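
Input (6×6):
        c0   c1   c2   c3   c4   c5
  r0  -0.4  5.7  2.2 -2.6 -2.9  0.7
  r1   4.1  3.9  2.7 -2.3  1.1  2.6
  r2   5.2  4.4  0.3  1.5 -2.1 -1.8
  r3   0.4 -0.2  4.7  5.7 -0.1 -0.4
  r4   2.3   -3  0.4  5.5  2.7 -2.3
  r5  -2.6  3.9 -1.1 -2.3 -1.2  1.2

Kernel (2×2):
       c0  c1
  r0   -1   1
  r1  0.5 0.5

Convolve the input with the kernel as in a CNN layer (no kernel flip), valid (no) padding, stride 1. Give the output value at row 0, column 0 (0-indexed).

10.1

The receptive field on the input at this output position is [-0.4 5.7 / 4.1 3.9]. Elementwise product with the kernel and sum: -0.4·-1 + 5.7·1 + 4.1·0.5 + 3.9·0.5.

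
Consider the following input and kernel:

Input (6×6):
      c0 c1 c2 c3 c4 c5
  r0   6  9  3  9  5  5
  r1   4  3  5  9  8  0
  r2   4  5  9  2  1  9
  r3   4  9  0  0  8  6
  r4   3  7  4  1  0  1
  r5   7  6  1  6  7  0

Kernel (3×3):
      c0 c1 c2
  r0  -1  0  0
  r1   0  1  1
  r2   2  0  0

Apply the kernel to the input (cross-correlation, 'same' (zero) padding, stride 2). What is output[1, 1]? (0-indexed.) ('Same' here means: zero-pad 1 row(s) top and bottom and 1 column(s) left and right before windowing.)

The receptive field on the zero-padded input at this output position is [3 5 9 / 5 9 2 / 9 0 0]. Elementwise product with the kernel and sum: 3·-1 + 9·1 + 2·1 + 9·2.

26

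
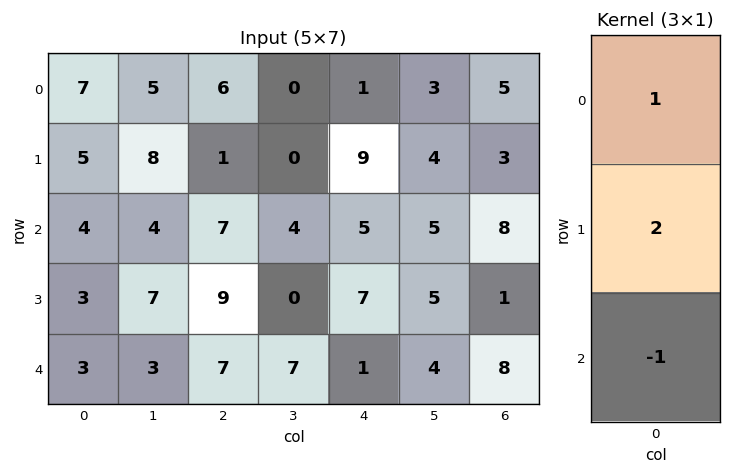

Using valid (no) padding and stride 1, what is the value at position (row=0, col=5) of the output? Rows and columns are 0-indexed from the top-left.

6

The receptive field on the input at this output position is [3 / 4 / 5]. Elementwise product with the kernel and sum: 3·1 + 4·2 + 5·-1.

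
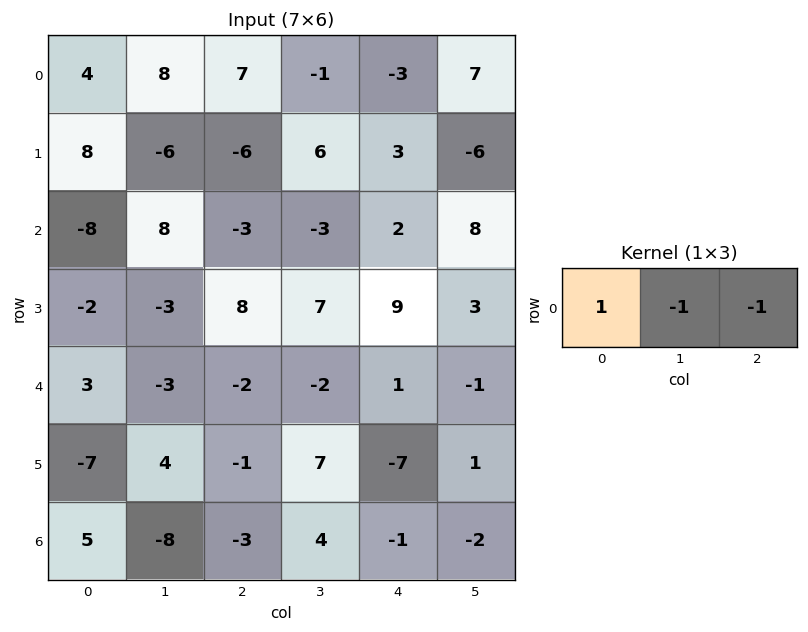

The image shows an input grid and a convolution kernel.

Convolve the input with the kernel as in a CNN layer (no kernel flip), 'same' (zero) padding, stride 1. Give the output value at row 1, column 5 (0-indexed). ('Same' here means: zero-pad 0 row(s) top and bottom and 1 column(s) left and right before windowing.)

9

The receptive field on the zero-padded input at this output position is [3 -6 0]. Elementwise product with the kernel and sum: 3·1 + -6·-1 + 0·-1.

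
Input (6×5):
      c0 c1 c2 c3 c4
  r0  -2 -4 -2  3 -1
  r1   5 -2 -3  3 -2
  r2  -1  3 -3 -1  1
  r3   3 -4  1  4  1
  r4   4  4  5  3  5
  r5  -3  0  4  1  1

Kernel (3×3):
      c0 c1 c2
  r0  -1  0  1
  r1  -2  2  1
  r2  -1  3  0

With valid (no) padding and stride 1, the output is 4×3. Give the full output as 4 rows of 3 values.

-7 -4 11
-18 -1 17
-7 21 15
6 25 0

Output[0,0]: The receptive field on the input at this output position is [-2 -4 -2 / 5 -2 -3 / -1 3 -3]. Elementwise product with the kernel and sum: -2·-1 + -2·1 + 5·-2 + -2·2 + -3·1 + -1·-1 + 3·3.
Output[0,1]: The receptive field on the input at this output position is [-4 -2 3 / -2 -3 3 / 3 -3 -1]. Elementwise product with the kernel and sum: -4·-1 + 3·1 + -2·-2 + -3·2 + 3·1 + 3·-1 + -3·3.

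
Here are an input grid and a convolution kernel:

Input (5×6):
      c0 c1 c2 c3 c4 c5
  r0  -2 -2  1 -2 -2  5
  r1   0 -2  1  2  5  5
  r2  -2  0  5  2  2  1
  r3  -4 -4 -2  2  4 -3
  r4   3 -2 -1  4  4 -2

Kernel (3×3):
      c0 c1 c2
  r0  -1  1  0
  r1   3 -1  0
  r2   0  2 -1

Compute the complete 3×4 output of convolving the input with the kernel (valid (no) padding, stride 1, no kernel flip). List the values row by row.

-3 4 0 4
-14 -8 14 18
-9 -11 -7 12

Output[0,0]: The receptive field on the input at this output position is [-2 -2 1 / 0 -2 1 / -2 0 5]. Elementwise product with the kernel and sum: -2·-1 + -2·1 + 0·3 + -2·-1 + 0·2 + 5·-1.
Output[0,1]: The receptive field on the input at this output position is [-2 1 -2 / -2 1 2 / 0 5 2]. Elementwise product with the kernel and sum: -2·-1 + 1·1 + -2·3 + 1·-1 + 5·2 + 2·-1.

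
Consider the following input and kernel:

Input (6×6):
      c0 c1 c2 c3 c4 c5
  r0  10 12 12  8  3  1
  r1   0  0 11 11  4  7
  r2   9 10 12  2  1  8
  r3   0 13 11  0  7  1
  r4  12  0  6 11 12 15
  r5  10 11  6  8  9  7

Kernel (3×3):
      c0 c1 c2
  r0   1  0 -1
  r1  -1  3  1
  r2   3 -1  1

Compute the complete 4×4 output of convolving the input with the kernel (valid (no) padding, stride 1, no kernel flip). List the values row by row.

Output[0,0]: The receptive field on the input at this output position is [10 12 12 / 0 0 11 / 9 10 12]. Elementwise product with the kernel and sum: 10·1 + 12·-1 + 0·-1 + 0·3 + 11·1 + 9·3 + 10·-1 + 12·1.

38 68 70 28
20 45 42 7
89 33 26 52
8 77 62 61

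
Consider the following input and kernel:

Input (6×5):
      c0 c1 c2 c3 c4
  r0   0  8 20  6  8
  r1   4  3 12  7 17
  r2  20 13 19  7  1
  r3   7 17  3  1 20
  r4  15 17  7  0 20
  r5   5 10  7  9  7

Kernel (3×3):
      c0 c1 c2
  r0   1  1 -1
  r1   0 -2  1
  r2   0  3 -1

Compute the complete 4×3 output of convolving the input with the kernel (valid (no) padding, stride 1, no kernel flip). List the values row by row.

Output[0,0]: The receptive field on the input at this output position is [0 8 20 / 4 3 12 / 20 13 19]. Elementwise product with the kernel and sum: 0·1 + 8·1 + 20·-1 + 3·-2 + 12·1 + 13·3 + 19·-1.

14 55 41
36 -15 -28
27 41 23
17 17 24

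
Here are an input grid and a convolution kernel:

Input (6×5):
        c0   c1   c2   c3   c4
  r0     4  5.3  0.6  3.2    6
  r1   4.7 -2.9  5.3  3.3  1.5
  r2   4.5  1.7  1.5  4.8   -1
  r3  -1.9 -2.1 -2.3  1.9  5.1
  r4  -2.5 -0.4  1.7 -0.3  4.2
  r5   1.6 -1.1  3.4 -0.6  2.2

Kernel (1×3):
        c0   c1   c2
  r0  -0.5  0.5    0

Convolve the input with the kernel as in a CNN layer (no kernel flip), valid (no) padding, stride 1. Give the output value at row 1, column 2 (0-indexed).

-1

The receptive field on the input at this output position is [5.3 3.3 1.5]. Elementwise product with the kernel and sum: 5.3·-0.5 + 3.3·0.5.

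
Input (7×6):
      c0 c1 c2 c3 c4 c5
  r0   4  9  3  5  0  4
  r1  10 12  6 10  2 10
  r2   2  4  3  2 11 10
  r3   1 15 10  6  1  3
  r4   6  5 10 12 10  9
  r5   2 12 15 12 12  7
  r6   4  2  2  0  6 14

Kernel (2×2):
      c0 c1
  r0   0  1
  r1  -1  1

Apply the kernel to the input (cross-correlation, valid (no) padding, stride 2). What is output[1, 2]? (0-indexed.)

The receptive field on the input at this output position is [11 10 / 1 3]. Elementwise product with the kernel and sum: 10·1 + 1·-1 + 3·1.

12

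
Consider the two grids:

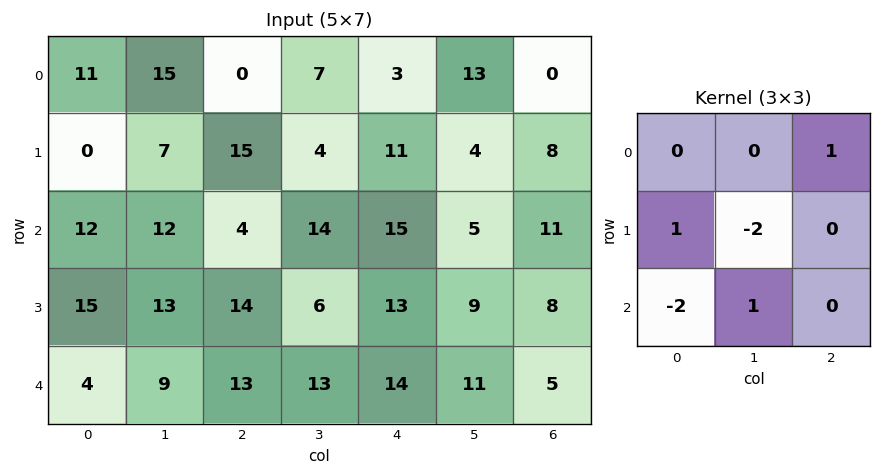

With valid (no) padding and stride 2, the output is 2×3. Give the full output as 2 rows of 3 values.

Output[0,0]: The receptive field on the input at this output position is [11 15 0 / 0 7 15 / 12 12 4]. Elementwise product with the kernel and sum: 0·1 + 0·1 + 7·-2 + 12·-2 + 12·1.
Output[0,1]: The receptive field on the input at this output position is [0 7 3 / 15 4 11 / 4 14 15]. Elementwise product with the kernel and sum: 3·1 + 15·1 + 4·-2 + 4·-2 + 14·1.

-26 16 -22
-6 4 -11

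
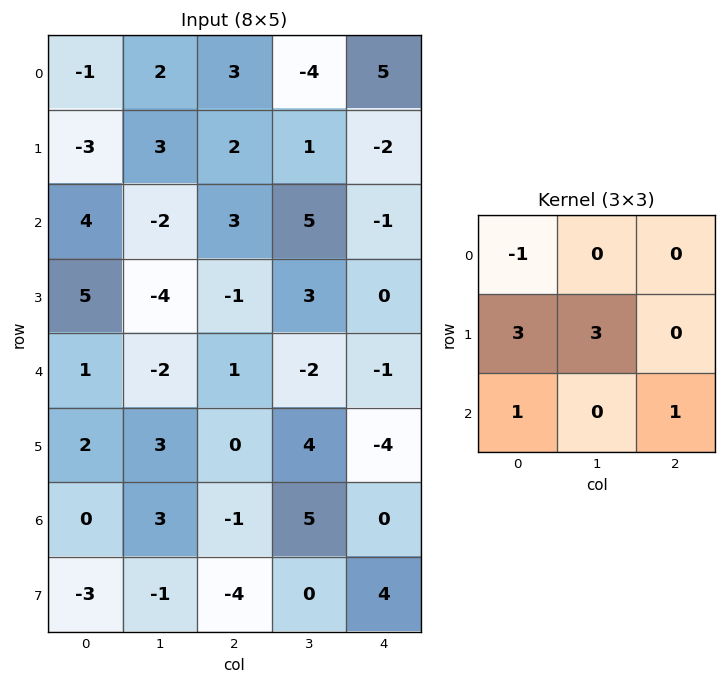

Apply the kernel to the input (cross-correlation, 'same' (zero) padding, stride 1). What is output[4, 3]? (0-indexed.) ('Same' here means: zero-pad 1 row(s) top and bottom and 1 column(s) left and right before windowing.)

-6

The receptive field on the zero-padded input at this output position is [-1 3 0 / 1 -2 -1 / 0 4 -4]. Elementwise product with the kernel and sum: -1·-1 + 1·3 + -2·3 + 0·1 + -4·1.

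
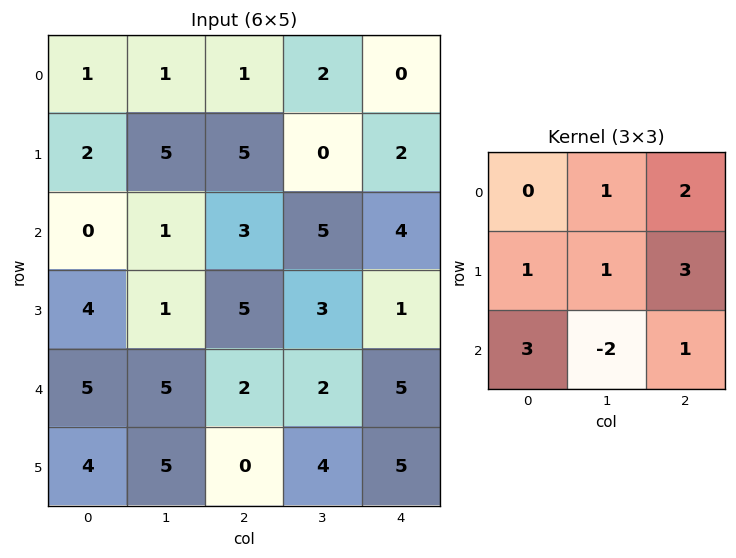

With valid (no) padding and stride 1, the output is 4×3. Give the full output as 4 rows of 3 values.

Output[0,0]: The receptive field on the input at this output position is [1 1 1 / 2 5 5 / 0 1 3]. Elementwise product with the kernel and sum: 1·1 + 1·2 + 2·1 + 5·1 + 5·3 + 0·3 + 1·-2 + 3·1.

26 17 16
40 20 34
34 41 31
29 43 21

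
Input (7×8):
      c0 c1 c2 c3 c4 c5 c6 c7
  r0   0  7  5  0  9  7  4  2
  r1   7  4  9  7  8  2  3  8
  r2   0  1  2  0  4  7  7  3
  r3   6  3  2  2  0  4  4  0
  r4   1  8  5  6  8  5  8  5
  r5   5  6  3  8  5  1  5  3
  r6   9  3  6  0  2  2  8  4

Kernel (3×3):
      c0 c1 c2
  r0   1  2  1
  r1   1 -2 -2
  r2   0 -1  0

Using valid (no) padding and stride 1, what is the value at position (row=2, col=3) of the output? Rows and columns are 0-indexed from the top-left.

The receptive field on the input at this output position is [0 4 7 / 2 0 4 / 6 8 5]. Elementwise product with the kernel and sum: 0·1 + 4·2 + 7·1 + 2·1 + 0·-2 + 4·-2 + 8·-1.

1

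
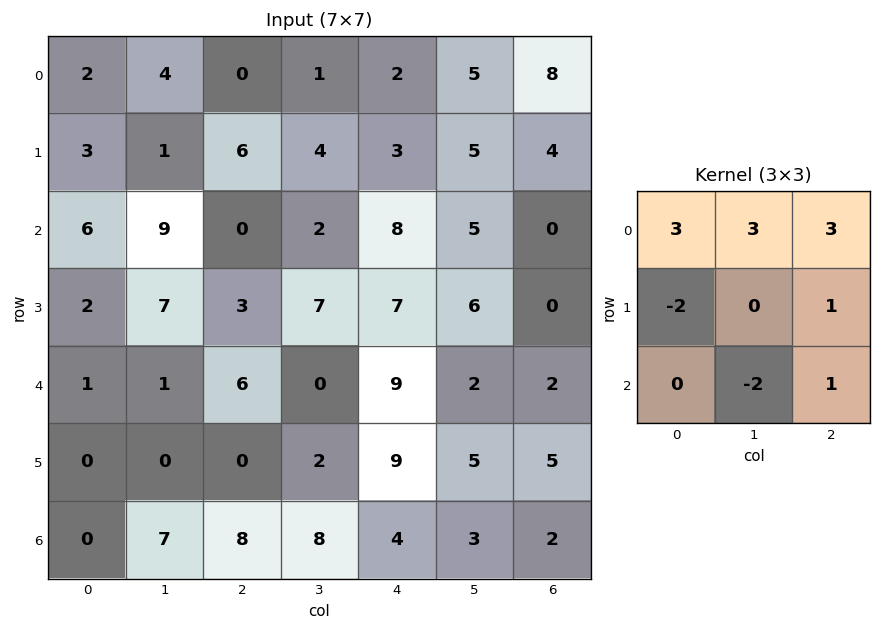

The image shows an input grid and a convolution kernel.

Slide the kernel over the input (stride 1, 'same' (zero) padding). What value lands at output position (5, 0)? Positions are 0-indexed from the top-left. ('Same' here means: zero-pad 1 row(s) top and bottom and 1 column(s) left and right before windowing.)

13

The receptive field on the zero-padded input at this output position is [0 1 1 / 0 0 0 / 0 0 7]. Elementwise product with the kernel and sum: 0·3 + 1·3 + 1·3 + 0·-2 + 0·1 + 0·-2 + 7·1.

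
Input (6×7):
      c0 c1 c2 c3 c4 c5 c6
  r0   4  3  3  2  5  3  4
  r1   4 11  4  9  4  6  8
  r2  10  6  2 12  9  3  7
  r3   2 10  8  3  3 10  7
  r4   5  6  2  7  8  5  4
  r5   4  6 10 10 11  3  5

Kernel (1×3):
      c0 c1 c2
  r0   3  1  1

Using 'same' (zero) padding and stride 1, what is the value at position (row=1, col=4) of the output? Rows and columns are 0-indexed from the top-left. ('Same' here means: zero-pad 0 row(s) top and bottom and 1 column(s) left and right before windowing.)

37

The receptive field on the zero-padded input at this output position is [9 4 6]. Elementwise product with the kernel and sum: 9·3 + 4·1 + 6·1.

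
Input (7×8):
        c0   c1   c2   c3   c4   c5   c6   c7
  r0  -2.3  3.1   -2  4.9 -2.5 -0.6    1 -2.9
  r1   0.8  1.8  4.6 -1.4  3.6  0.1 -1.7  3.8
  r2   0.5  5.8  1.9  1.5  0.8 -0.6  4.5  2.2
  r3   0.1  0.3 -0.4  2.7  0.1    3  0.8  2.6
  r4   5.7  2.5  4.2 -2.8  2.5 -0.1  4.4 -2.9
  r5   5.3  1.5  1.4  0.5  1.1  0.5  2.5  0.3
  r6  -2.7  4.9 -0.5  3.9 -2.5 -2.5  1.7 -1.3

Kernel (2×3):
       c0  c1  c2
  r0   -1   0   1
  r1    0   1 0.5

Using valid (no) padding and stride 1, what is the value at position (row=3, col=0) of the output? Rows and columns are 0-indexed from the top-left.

4.1

The receptive field on the input at this output position is [0.1 0.3 -0.4 / 5.7 2.5 4.2]. Elementwise product with the kernel and sum: 0.1·-1 + -0.4·1 + 2.5·1 + 4.2·0.5.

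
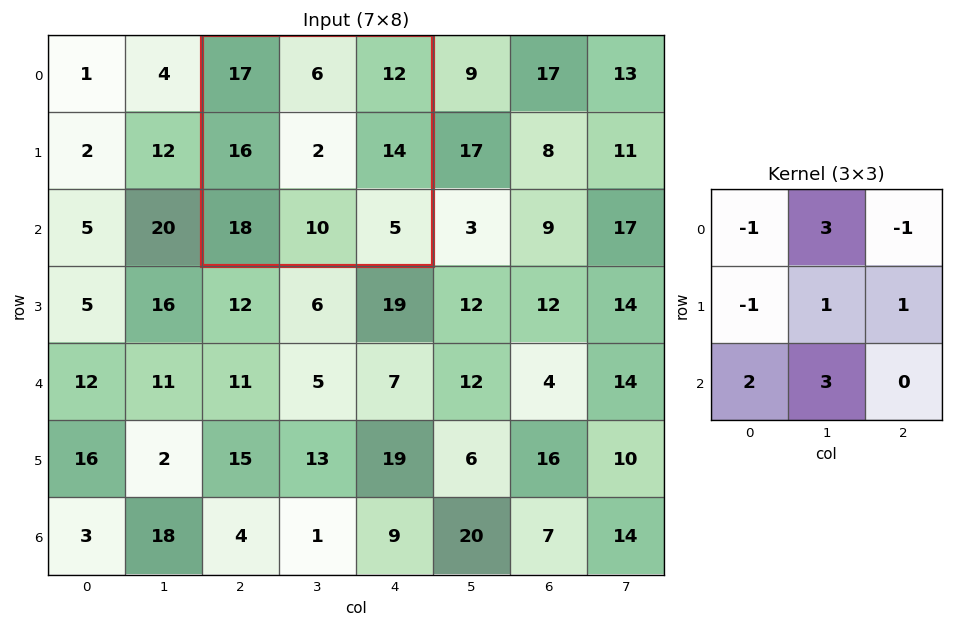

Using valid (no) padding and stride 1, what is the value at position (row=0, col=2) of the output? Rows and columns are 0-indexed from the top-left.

The receptive field on the input at this output position is [17 6 12 / 16 2 14 / 18 10 5]. Elementwise product with the kernel and sum: 17·-1 + 6·3 + 12·-1 + 16·-1 + 2·1 + 14·1 + 18·2 + 10·3.

55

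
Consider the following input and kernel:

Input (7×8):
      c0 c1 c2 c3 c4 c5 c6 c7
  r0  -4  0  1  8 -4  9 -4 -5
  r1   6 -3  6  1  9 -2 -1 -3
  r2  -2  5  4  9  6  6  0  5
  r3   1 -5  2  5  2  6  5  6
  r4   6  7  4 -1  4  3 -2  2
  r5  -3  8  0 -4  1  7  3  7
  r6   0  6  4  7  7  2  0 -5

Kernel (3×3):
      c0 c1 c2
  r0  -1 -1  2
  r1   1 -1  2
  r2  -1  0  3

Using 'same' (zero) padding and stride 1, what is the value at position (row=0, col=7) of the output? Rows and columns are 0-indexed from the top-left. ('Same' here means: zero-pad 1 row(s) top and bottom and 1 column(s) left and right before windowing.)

The receptive field on the zero-padded input at this output position is [0 0 0 / -4 -5 0 / -1 -3 0]. Elementwise product with the kernel and sum: 0·-1 + 0·-1 + 0·2 + -4·1 + -5·-1 + 0·2 + -1·-1 + 0·3.

2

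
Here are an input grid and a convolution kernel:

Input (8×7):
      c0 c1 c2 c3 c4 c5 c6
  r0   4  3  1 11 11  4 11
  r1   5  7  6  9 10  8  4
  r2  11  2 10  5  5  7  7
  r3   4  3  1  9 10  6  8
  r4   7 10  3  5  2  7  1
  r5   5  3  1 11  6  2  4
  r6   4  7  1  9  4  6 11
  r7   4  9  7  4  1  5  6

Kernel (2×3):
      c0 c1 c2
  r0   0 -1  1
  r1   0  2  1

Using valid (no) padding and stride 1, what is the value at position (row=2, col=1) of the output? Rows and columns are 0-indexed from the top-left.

The receptive field on the input at this output position is [2 10 5 / 3 1 9]. Elementwise product with the kernel and sum: 10·-1 + 5·1 + 1·2 + 9·1.

6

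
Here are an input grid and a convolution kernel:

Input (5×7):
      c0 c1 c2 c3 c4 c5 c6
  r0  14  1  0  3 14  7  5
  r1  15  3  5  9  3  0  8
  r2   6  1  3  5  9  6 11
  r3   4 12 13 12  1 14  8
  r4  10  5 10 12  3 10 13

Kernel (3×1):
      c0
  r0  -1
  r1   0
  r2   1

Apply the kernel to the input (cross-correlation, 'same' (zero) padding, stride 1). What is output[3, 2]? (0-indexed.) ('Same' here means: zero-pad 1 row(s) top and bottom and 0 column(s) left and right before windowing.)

The receptive field on the zero-padded input at this output position is [3 / 13 / 10]. Elementwise product with the kernel and sum: 3·-1 + 10·1.

7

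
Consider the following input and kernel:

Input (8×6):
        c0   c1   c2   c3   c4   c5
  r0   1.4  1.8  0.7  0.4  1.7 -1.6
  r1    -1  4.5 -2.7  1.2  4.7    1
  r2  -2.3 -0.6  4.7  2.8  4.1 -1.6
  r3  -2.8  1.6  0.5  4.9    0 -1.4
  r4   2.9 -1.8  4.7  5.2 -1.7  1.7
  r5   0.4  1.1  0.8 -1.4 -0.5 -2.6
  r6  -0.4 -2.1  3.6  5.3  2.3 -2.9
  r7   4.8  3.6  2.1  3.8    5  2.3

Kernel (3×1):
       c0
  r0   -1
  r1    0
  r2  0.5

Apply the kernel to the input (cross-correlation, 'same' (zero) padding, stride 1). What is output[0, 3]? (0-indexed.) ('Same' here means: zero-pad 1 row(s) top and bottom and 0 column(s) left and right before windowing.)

0.6

The receptive field on the zero-padded input at this output position is [0 / 0.4 / 1.2]. Elementwise product with the kernel and sum: 0·-1 + 1.2·0.5.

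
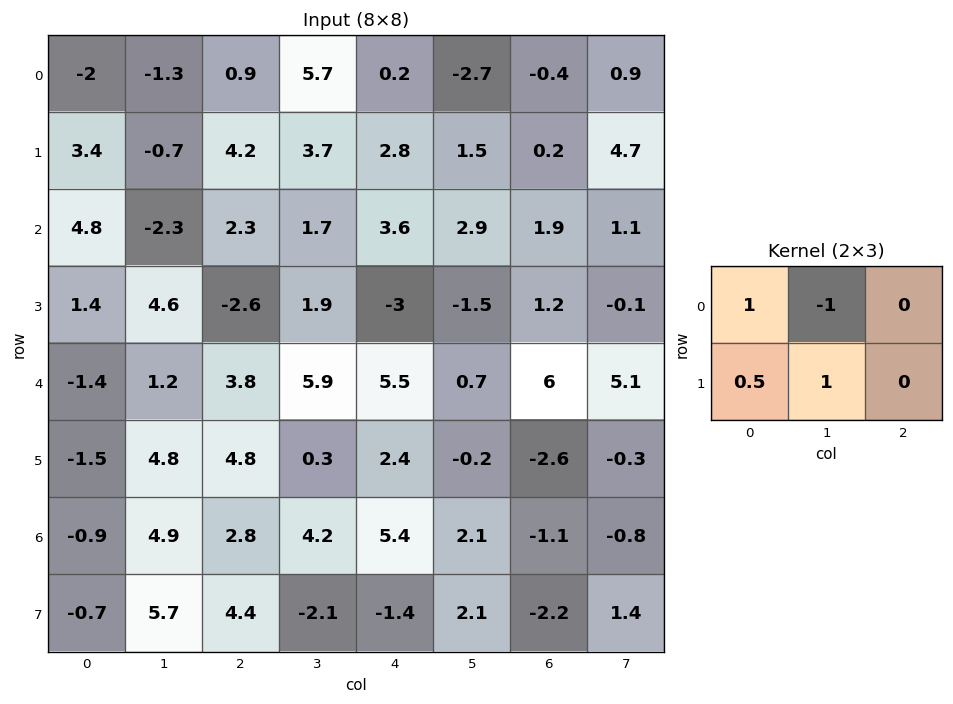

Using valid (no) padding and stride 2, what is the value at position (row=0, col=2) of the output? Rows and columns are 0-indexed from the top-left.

5.8

The receptive field on the input at this output position is [0.2 -2.7 -0.4 / 2.8 1.5 0.2]. Elementwise product with the kernel and sum: 0.2·1 + -2.7·-1 + 2.8·0.5 + 1.5·1.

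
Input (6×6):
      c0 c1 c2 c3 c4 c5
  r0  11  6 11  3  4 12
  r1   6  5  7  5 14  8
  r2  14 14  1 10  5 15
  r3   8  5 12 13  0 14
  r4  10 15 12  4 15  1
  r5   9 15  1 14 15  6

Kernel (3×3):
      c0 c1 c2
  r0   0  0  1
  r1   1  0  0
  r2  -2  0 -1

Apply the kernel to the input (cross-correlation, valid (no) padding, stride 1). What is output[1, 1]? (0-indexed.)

-4

The receptive field on the input at this output position is [5 7 5 / 14 1 10 / 5 12 13]. Elementwise product with the kernel and sum: 5·1 + 14·1 + 5·-2 + 13·-1.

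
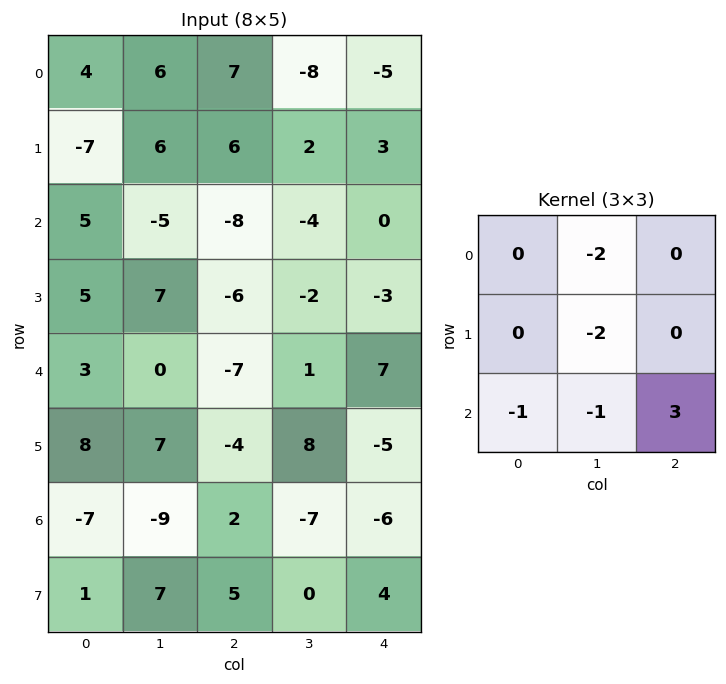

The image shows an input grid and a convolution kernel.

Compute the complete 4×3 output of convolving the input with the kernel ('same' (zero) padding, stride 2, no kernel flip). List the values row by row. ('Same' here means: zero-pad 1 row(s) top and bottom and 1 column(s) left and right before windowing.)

17 -20 5
20 -3 -1
-3 47 -11
18 -8 18

Output[0,0]: The receptive field on the zero-padded input at this output position is [0 0 0 / 0 4 6 / 0 -7 6]. Elementwise product with the kernel and sum: 0·-2 + 4·-2 + 0·-1 + -7·-1 + 6·3.
Output[0,1]: The receptive field on the zero-padded input at this output position is [0 0 0 / 6 7 -8 / 6 6 2]. Elementwise product with the kernel and sum: 0·-2 + 7·-2 + 6·-1 + 6·-1 + 2·3.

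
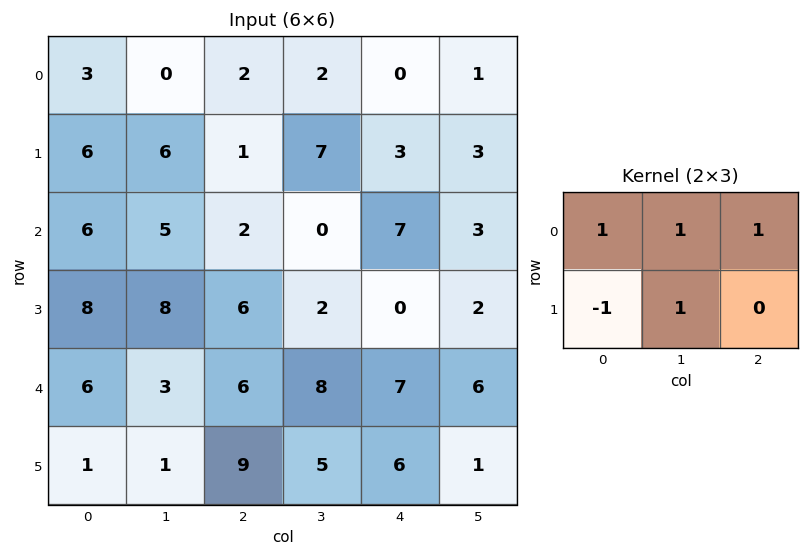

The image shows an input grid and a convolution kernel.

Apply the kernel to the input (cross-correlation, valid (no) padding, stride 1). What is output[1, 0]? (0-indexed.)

12

The receptive field on the input at this output position is [6 6 1 / 6 5 2]. Elementwise product with the kernel and sum: 6·1 + 6·1 + 1·1 + 6·-1 + 5·1.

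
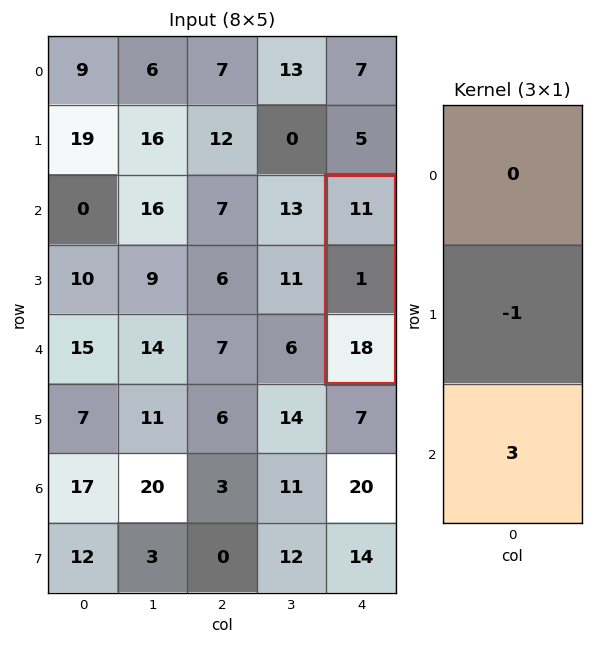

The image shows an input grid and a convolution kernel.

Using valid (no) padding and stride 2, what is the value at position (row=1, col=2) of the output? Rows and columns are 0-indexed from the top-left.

53

The receptive field on the input at this output position is [11 / 1 / 18]. Elementwise product with the kernel and sum: 1·-1 + 18·3.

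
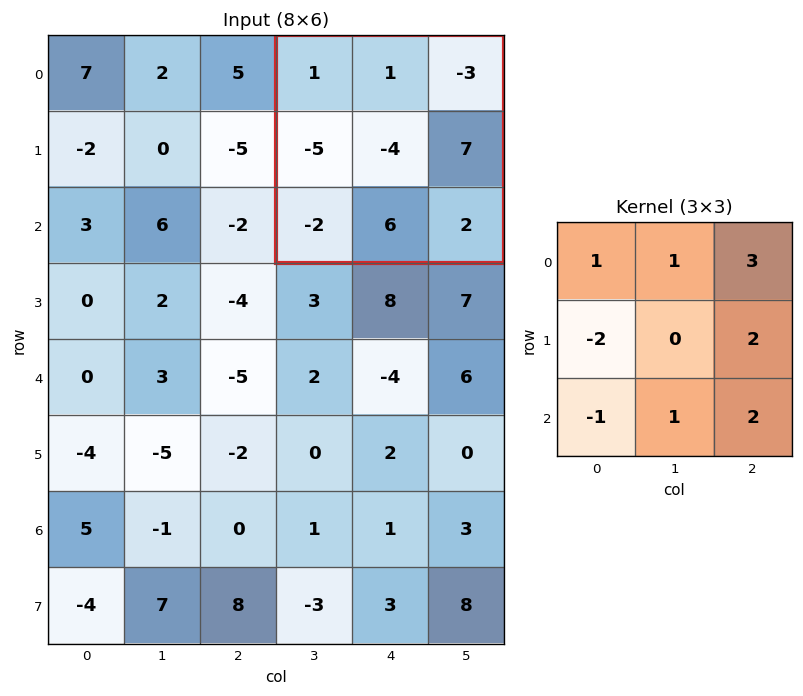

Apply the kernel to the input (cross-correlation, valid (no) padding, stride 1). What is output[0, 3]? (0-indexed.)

The receptive field on the input at this output position is [1 1 -3 / -5 -4 7 / -2 6 2]. Elementwise product with the kernel and sum: 1·1 + 1·1 + -3·3 + -5·-2 + 7·2 + -2·-1 + 6·1 + 2·2.

29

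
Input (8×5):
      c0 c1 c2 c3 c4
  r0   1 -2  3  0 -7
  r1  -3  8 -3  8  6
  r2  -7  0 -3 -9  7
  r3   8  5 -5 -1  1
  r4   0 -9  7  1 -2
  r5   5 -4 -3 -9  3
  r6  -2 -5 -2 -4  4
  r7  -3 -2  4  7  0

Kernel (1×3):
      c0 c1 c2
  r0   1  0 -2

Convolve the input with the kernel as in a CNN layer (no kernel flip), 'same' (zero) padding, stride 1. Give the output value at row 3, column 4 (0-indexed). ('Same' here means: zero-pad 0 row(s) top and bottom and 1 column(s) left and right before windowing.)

-1

The receptive field on the zero-padded input at this output position is [-1 1 0]. Elementwise product with the kernel and sum: -1·1 + 0·-2.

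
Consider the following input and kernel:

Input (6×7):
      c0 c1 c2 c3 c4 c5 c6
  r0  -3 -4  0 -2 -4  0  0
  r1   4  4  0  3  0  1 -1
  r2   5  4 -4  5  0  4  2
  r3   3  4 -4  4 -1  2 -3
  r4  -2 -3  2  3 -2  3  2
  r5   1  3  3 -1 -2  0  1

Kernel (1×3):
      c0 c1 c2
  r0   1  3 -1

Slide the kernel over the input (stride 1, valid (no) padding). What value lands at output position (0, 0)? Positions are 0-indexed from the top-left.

-15

The receptive field on the input at this output position is [-3 -4 0]. Elementwise product with the kernel and sum: -3·1 + -4·3 + 0·-1.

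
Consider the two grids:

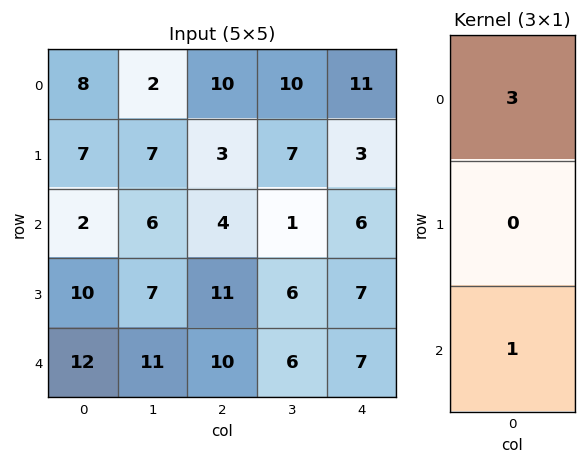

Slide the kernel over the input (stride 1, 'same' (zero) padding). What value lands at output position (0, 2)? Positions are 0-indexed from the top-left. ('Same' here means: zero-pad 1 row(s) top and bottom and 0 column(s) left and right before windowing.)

3

The receptive field on the zero-padded input at this output position is [0 / 10 / 3]. Elementwise product with the kernel and sum: 0·3 + 3·1.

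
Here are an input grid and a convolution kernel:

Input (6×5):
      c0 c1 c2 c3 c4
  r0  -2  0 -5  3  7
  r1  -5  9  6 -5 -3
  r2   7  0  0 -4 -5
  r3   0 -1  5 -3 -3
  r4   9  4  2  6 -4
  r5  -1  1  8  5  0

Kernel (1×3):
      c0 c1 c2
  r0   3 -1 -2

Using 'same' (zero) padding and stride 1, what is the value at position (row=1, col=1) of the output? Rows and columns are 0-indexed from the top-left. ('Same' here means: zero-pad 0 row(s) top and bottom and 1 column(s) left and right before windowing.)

-36

The receptive field on the zero-padded input at this output position is [-5 9 6]. Elementwise product with the kernel and sum: -5·3 + 9·-1 + 6·-2.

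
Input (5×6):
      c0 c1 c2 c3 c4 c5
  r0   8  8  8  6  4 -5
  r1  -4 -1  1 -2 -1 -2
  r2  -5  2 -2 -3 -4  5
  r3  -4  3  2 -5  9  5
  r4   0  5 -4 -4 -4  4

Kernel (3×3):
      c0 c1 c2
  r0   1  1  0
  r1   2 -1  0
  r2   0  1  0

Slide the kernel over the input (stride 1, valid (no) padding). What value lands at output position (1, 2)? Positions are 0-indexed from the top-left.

-7

The receptive field on the input at this output position is [1 -2 -1 / -2 -3 -4 / 2 -5 9]. Elementwise product with the kernel and sum: 1·1 + -2·1 + -2·2 + -3·-1 + -5·1.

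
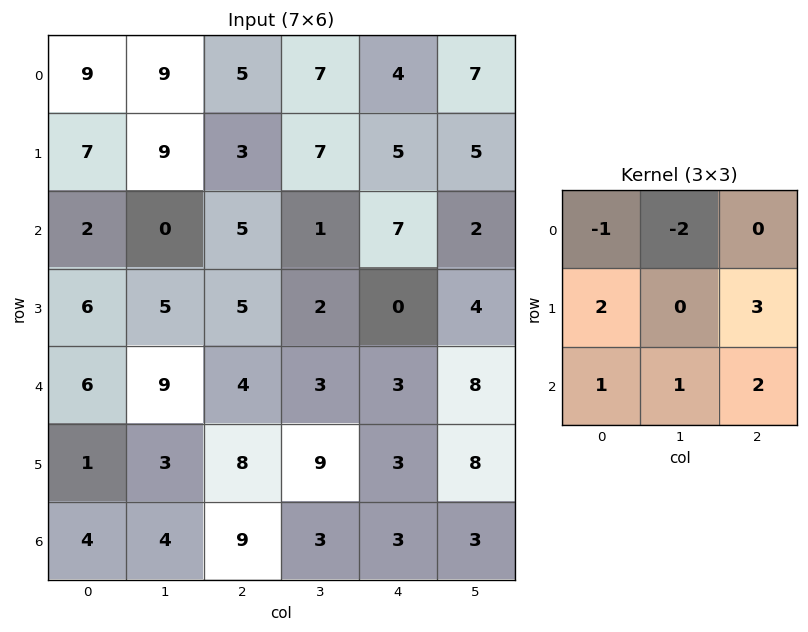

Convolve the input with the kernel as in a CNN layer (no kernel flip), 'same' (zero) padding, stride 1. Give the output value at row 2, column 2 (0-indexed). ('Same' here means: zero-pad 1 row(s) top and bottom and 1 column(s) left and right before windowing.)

The receptive field on the zero-padded input at this output position is [9 3 7 / 0 5 1 / 5 5 2]. Elementwise product with the kernel and sum: 9·-1 + 3·-2 + 0·2 + 1·3 + 5·1 + 5·1 + 2·2.

2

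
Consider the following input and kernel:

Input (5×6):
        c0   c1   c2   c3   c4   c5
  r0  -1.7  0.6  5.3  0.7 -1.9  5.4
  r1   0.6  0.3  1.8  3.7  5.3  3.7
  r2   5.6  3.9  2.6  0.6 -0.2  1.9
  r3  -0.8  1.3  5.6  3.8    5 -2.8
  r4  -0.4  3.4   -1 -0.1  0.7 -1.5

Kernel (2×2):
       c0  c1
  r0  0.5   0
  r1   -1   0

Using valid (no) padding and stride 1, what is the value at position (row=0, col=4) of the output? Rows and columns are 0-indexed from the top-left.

The receptive field on the input at this output position is [-1.9 5.4 / 5.3 3.7]. Elementwise product with the kernel and sum: -1.9·0.5 + 5.3·-1.

-6.25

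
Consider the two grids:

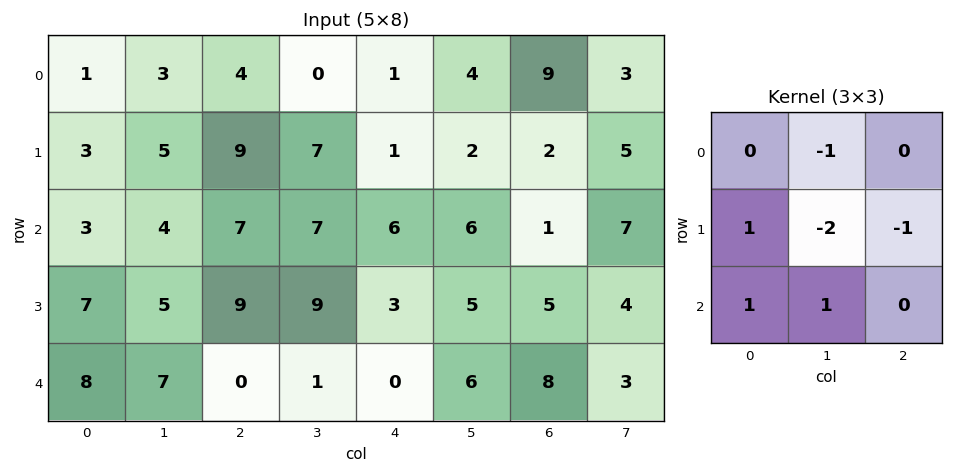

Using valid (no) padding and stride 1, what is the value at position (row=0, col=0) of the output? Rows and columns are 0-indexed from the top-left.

The receptive field on the input at this output position is [1 3 4 / 3 5 9 / 3 4 7]. Elementwise product with the kernel and sum: 3·-1 + 3·1 + 5·-2 + 9·-1 + 3·1 + 4·1.

-12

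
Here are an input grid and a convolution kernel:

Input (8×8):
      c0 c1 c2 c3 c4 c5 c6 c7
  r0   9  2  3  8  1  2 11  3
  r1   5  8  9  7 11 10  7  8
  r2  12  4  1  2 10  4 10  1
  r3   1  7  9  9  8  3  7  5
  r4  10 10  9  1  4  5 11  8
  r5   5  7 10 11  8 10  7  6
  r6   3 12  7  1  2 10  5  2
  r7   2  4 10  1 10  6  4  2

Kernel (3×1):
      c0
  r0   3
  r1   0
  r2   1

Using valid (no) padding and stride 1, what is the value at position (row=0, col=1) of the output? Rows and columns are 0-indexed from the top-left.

The receptive field on the input at this output position is [2 / 8 / 4]. Elementwise product with the kernel and sum: 2·3 + 4·1.

10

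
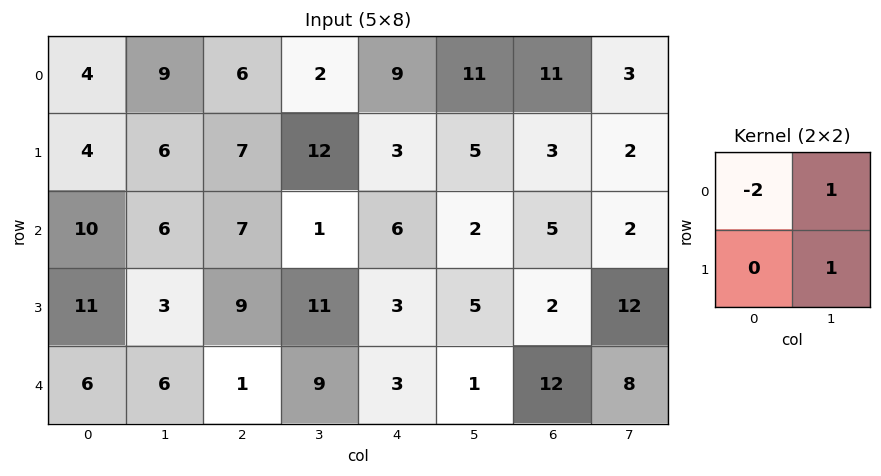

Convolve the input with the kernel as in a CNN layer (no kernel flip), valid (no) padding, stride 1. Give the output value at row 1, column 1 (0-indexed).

2

The receptive field on the input at this output position is [6 7 / 6 7]. Elementwise product with the kernel and sum: 6·-2 + 7·1 + 7·1.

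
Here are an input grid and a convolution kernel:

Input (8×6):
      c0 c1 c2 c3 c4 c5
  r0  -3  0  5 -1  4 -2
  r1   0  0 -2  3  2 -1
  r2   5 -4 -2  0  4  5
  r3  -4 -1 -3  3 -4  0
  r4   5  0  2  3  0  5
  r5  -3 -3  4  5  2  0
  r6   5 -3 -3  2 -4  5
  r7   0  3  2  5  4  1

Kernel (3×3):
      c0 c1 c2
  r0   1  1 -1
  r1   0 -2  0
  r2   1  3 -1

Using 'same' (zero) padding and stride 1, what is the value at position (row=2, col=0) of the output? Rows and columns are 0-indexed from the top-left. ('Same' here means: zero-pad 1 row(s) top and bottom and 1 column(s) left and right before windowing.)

The receptive field on the zero-padded input at this output position is [0 0 0 / 0 5 -4 / 0 -4 -1]. Elementwise product with the kernel and sum: 0·1 + 0·1 + 0·-1 + 5·-2 + 0·1 + -4·3 + -1·-1.

-21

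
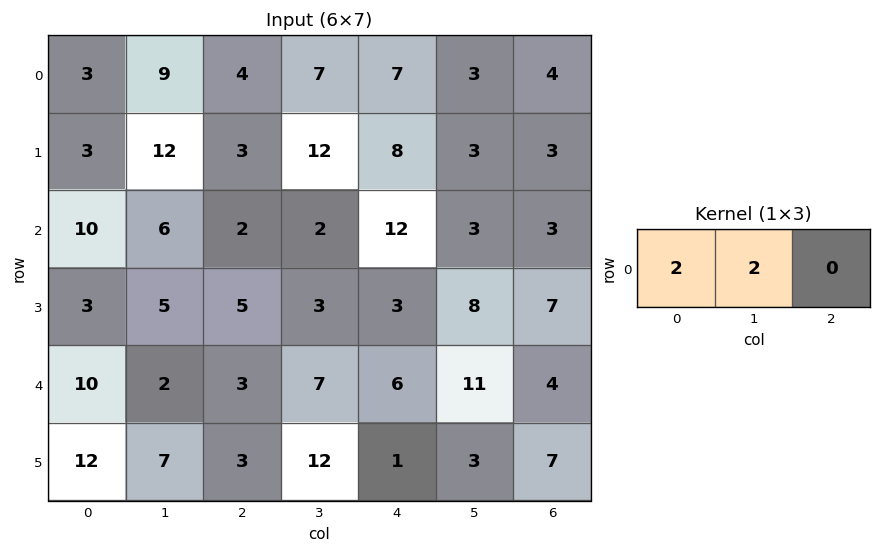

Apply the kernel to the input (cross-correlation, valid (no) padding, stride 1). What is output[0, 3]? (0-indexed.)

28

The receptive field on the input at this output position is [7 7 3]. Elementwise product with the kernel and sum: 7·2 + 7·2.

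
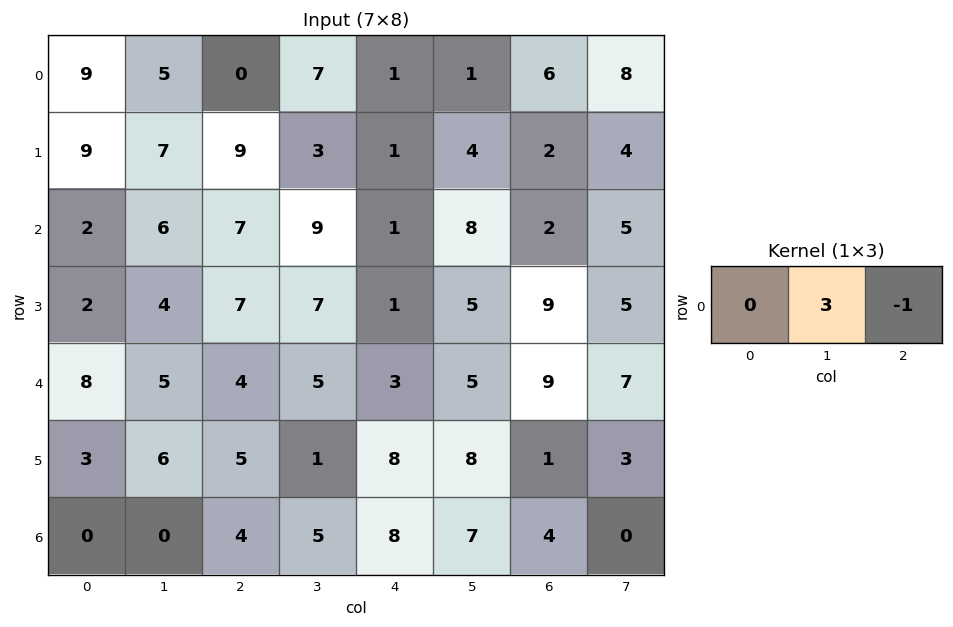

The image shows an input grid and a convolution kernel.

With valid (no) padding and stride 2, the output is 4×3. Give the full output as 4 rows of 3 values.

Output[0,0]: The receptive field on the input at this output position is [9 5 0]. Elementwise product with the kernel and sum: 5·3 + 0·-1.
Output[0,1]: The receptive field on the input at this output position is [0 7 1]. Elementwise product with the kernel and sum: 7·3 + 1·-1.

15 20 -3
11 26 22
11 12 6
-4 7 17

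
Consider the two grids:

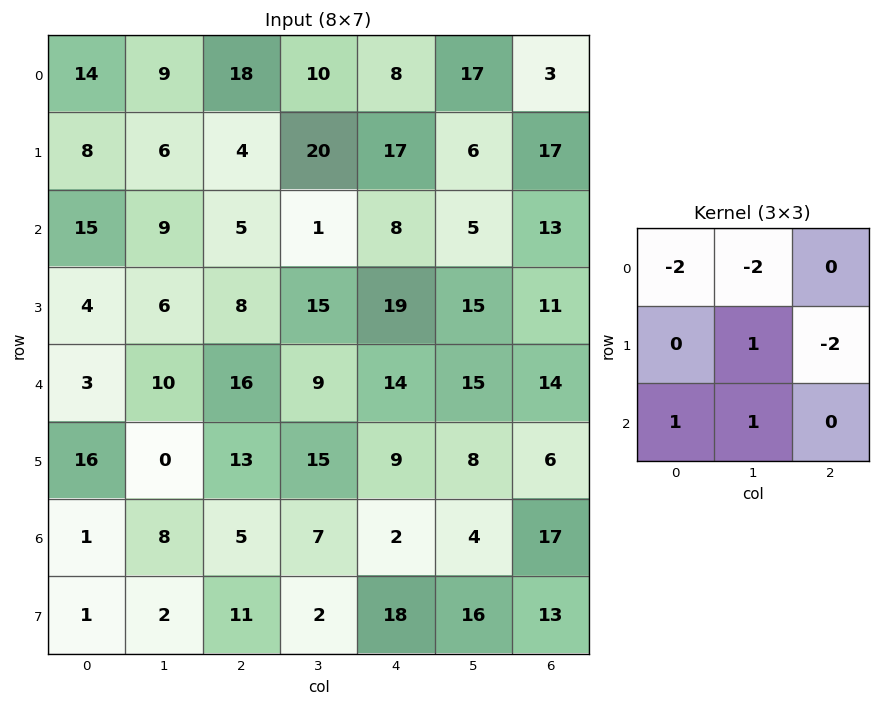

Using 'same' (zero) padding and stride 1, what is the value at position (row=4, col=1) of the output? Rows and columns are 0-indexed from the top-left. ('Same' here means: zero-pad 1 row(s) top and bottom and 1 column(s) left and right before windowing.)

The receptive field on the zero-padded input at this output position is [4 6 8 / 3 10 16 / 16 0 13]. Elementwise product with the kernel and sum: 4·-2 + 6·-2 + 10·1 + 16·-2 + 16·1 + 0·1.

-26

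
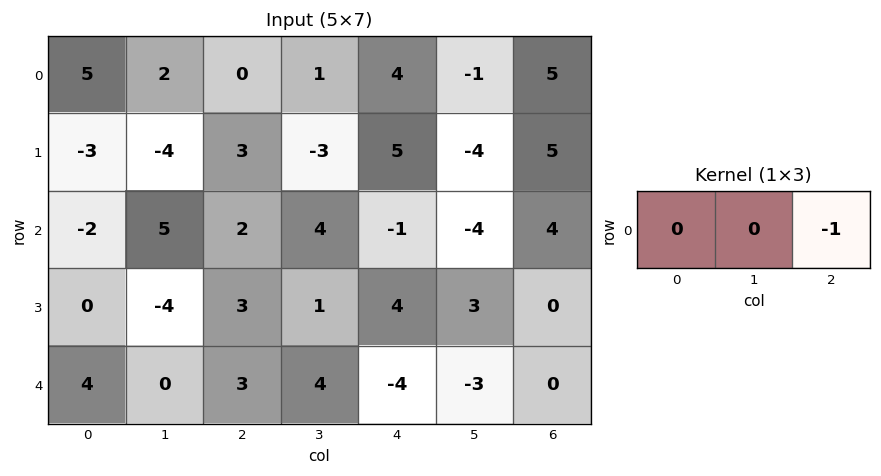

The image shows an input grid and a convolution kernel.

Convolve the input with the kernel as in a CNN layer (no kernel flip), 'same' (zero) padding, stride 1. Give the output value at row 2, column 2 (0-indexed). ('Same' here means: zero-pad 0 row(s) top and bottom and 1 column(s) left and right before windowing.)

The receptive field on the zero-padded input at this output position is [5 2 4]. Elementwise product with the kernel and sum: 4·-1.

-4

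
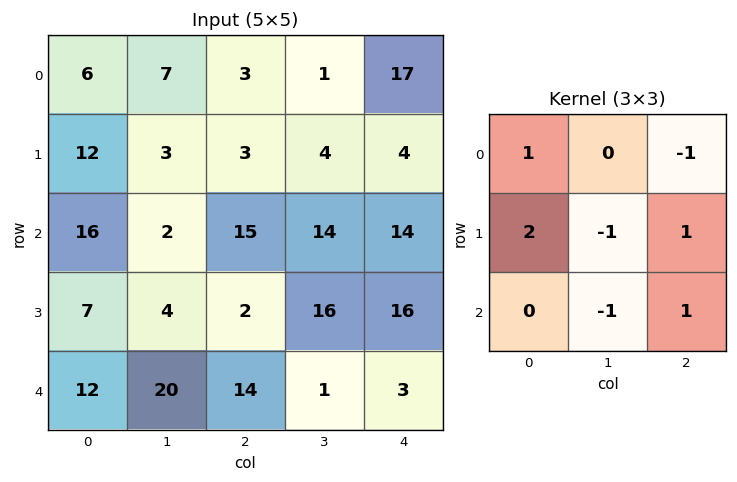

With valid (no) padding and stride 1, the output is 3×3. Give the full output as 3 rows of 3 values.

40 12 -8
52 16 29
7 -3 7

Output[0,0]: The receptive field on the input at this output position is [6 7 3 / 12 3 3 / 16 2 15]. Elementwise product with the kernel and sum: 6·1 + 3·-1 + 12·2 + 3·-1 + 3·1 + 2·-1 + 15·1.
Output[0,1]: The receptive field on the input at this output position is [7 3 1 / 3 3 4 / 2 15 14]. Elementwise product with the kernel and sum: 7·1 + 1·-1 + 3·2 + 3·-1 + 4·1 + 15·-1 + 14·1.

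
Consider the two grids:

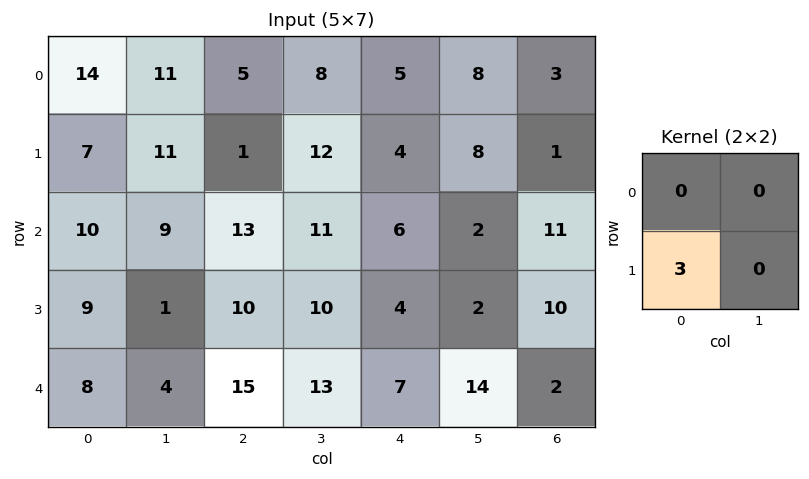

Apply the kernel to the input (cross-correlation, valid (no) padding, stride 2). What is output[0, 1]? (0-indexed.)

The receptive field on the input at this output position is [5 8 / 1 12]. Elementwise product with the kernel and sum: 1·3.

3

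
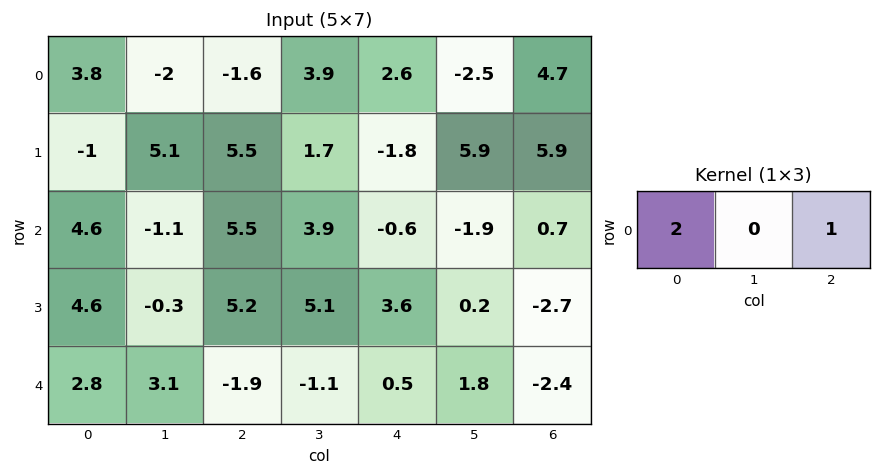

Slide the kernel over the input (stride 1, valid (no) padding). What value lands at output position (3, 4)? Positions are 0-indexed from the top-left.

The receptive field on the input at this output position is [3.6 0.2 -2.7]. Elementwise product with the kernel and sum: 3.6·2 + -2.7·1.

4.5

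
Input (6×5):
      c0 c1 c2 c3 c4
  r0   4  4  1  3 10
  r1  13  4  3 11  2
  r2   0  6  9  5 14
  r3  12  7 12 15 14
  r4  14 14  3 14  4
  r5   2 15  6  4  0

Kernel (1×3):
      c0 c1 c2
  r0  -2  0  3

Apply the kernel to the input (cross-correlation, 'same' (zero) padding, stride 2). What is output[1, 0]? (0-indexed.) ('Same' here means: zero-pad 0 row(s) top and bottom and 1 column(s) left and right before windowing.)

18

The receptive field on the zero-padded input at this output position is [0 0 6]. Elementwise product with the kernel and sum: 0·-2 + 6·3.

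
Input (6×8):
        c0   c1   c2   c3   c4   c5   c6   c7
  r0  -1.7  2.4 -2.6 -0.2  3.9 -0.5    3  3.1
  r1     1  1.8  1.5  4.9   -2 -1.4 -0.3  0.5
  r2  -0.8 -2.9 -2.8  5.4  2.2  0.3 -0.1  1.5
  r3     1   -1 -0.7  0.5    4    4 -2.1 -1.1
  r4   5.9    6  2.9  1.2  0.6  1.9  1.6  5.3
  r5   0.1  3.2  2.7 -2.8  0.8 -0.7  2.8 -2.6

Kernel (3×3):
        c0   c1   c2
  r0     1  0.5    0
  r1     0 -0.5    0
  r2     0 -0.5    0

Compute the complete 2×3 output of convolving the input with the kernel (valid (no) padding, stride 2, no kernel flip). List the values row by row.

0.05 -7.85 4.2
-4.75 -0.95 -0.6

Output[0,0]: The receptive field on the input at this output position is [-1.7 2.4 -2.6 / 1 1.8 1.5 / -0.8 -2.9 -2.8]. Elementwise product with the kernel and sum: -1.7·1 + 2.4·0.5 + 1.8·-0.5 + -2.9·-0.5.
Output[0,1]: The receptive field on the input at this output position is [-2.6 -0.2 3.9 / 1.5 4.9 -2 / -2.8 5.4 2.2]. Elementwise product with the kernel and sum: -2.6·1 + -0.2·0.5 + 4.9·-0.5 + 5.4·-0.5.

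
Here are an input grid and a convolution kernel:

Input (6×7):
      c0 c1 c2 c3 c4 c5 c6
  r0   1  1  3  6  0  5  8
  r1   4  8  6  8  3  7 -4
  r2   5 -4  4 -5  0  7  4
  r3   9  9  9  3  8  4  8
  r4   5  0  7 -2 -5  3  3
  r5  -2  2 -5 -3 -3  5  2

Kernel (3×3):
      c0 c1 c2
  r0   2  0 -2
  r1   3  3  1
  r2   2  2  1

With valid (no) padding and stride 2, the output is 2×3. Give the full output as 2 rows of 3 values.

Output[0,0]: The receptive field on the input at this output position is [1 1 3 / 4 8 6 / 5 -4 4]. Elementwise product with the kernel and sum: 1·2 + 3·-2 + 4·3 + 8·3 + 6·1 + 5·2 + -4·2 + 4·1.
Output[0,1]: The receptive field on the input at this output position is [3 6 0 / 6 8 3 / 4 -5 0]. Elementwise product with the kernel and sum: 3·2 + 0·-2 + 6·3 + 8·3 + 3·1 + 4·2 + -5·2 + 0·1.

44 49 28
82 57 35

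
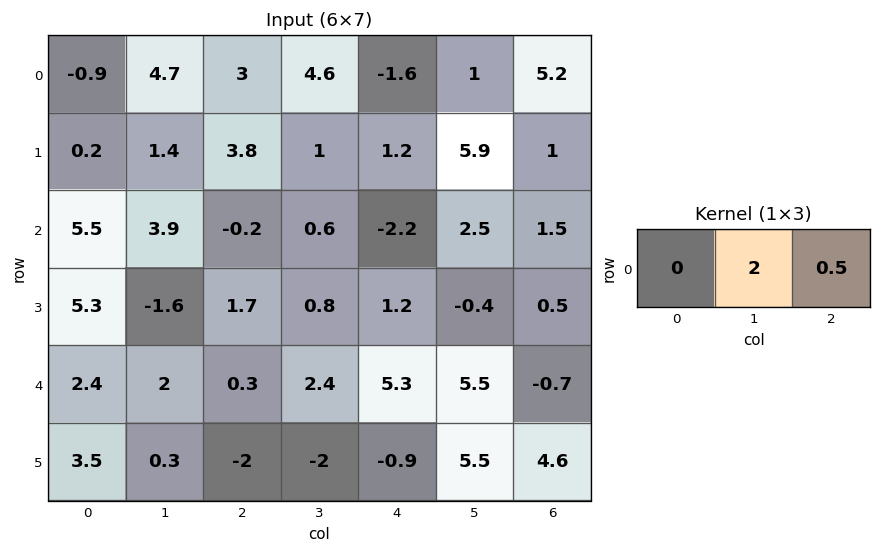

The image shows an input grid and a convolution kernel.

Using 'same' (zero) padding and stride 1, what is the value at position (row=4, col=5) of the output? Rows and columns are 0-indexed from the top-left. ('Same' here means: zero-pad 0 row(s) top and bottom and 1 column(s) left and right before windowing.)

The receptive field on the zero-padded input at this output position is [5.3 5.5 -0.7]. Elementwise product with the kernel and sum: 5.5·2 + -0.7·0.5.

10.65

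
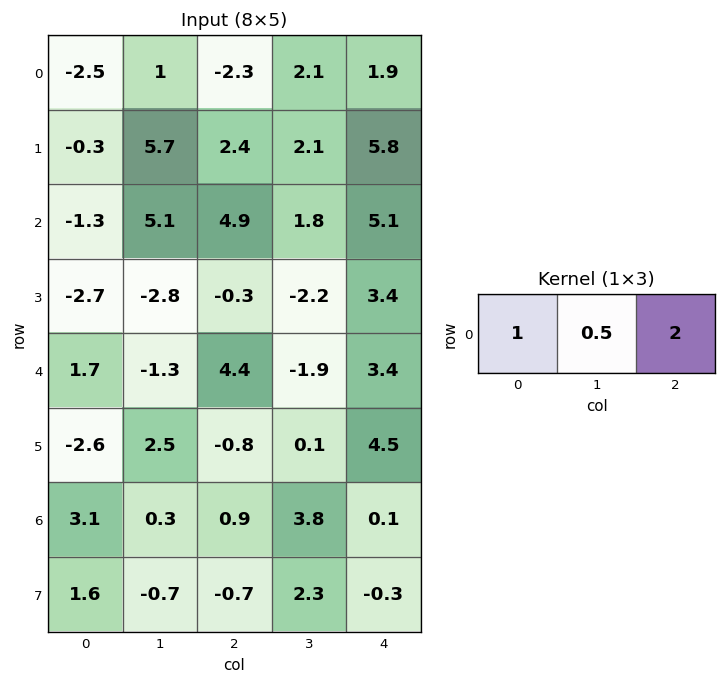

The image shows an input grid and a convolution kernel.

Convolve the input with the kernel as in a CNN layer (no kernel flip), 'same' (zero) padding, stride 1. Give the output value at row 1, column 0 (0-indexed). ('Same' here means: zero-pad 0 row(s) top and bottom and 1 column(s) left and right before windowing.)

11.25

The receptive field on the zero-padded input at this output position is [0 -0.3 5.7]. Elementwise product with the kernel and sum: 0·1 + -0.3·0.5 + 5.7·2.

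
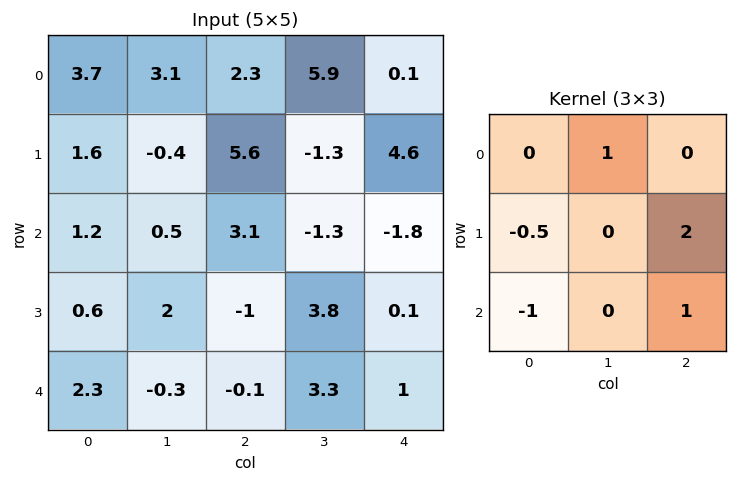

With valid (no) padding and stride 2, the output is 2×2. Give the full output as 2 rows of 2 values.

Output[0,0]: The receptive field on the input at this output position is [3.7 3.1 2.3 / 1.6 -0.4 5.6 / 1.2 0.5 3.1]. Elementwise product with the kernel and sum: 3.1·1 + 1.6·-0.5 + 5.6·2 + 1.2·-1 + 3.1·1.
Output[0,1]: The receptive field on the input at this output position is [2.3 5.9 0.1 / 5.6 -1.3 4.6 / 3.1 -1.3 -1.8]. Elementwise product with the kernel and sum: 5.9·1 + 5.6·-0.5 + 4.6·2 + 3.1·-1 + -1.8·1.

15.4 7.4
-4.2 0.5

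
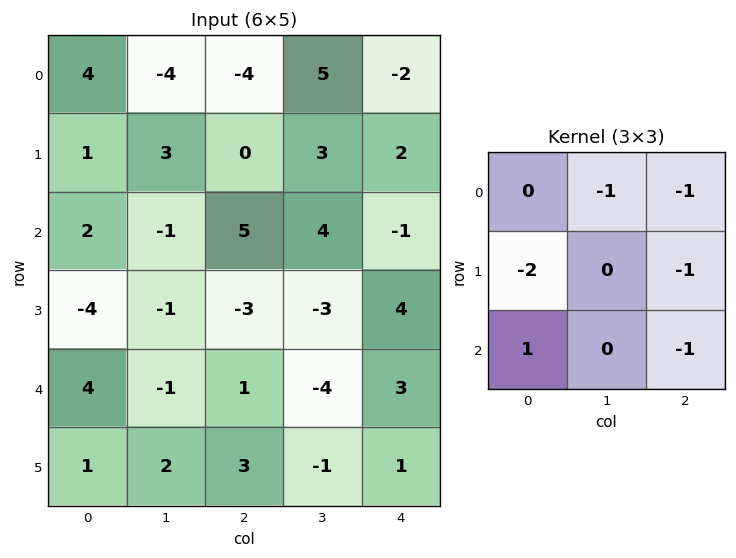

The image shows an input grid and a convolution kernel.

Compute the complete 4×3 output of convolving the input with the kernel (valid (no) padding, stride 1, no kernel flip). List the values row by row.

3 -15 1
-13 -3 -21
10 -1 -3
-7 15 -4

Output[0,0]: The receptive field on the input at this output position is [4 -4 -4 / 1 3 0 / 2 -1 5]. Elementwise product with the kernel and sum: -4·-1 + -4·-1 + 1·-2 + 0·-1 + 2·1 + 5·-1.
Output[0,1]: The receptive field on the input at this output position is [-4 -4 5 / 3 0 3 / -1 5 4]. Elementwise product with the kernel and sum: -4·-1 + 5·-1 + 3·-2 + 3·-1 + -1·1 + 4·-1.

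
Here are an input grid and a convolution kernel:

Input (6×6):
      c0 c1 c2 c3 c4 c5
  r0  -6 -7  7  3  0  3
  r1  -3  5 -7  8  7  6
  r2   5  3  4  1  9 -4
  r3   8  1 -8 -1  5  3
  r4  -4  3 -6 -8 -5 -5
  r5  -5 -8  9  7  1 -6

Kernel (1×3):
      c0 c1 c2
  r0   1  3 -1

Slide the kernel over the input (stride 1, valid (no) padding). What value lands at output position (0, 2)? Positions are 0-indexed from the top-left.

The receptive field on the input at this output position is [7 3 0]. Elementwise product with the kernel and sum: 7·1 + 3·3 + 0·-1.

16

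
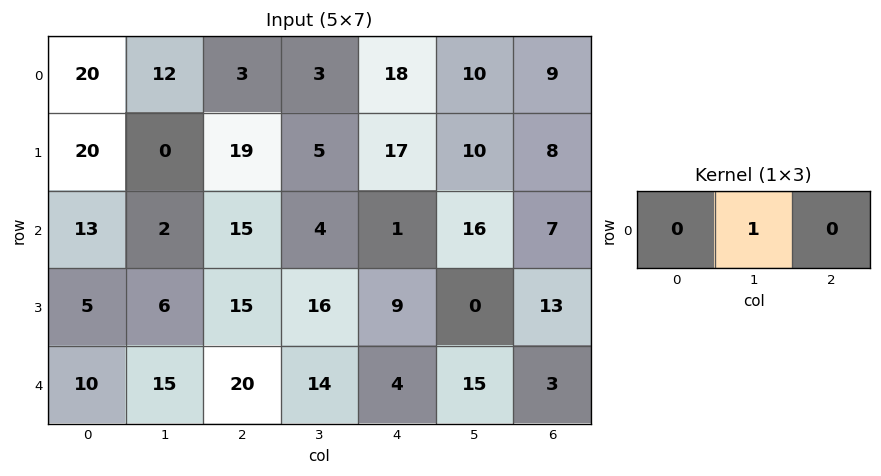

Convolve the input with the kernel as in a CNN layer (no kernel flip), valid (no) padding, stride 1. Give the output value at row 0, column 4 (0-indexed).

The receptive field on the input at this output position is [18 10 9]. Elementwise product with the kernel and sum: 10·1.

10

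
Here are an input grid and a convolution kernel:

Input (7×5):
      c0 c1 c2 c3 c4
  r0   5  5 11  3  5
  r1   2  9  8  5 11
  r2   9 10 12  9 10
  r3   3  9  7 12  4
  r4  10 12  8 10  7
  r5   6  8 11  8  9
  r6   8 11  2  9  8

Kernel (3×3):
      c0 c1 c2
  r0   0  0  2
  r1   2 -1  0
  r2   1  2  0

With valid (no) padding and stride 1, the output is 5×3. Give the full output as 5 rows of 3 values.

Output[0,0]: The receptive field on the input at this output position is [5 5 11 / 2 9 8 / 9 10 12]. Elementwise product with the kernel and sum: 11·2 + 2·2 + 9·-1 + 9·1 + 10·2.
Output[0,1]: The receptive field on the input at this output position is [5 11 3 / 9 8 5 / 10 12 9]. Elementwise product with the kernel and sum: 3·2 + 9·2 + 8·-1 + 10·1 + 12·2.

46 50 51
45 41 68
55 57 50
44 70 41
50 40 48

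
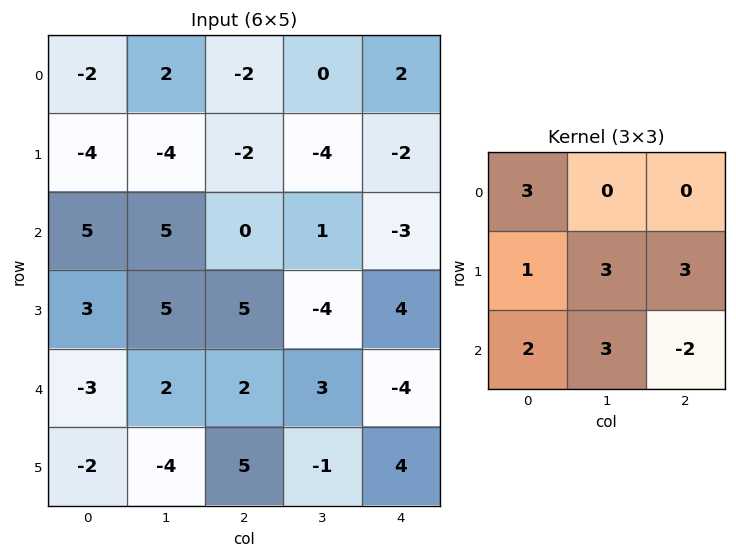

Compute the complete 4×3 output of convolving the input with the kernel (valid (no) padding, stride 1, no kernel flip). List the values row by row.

-3 -8 -17
19 29 -22
44 27 26
-8 41 13

Output[0,0]: The receptive field on the input at this output position is [-2 2 -2 / -4 -4 -2 / 5 5 0]. Elementwise product with the kernel and sum: -2·3 + -4·1 + -4·3 + -2·3 + 5·2 + 5·3 + 0·-2.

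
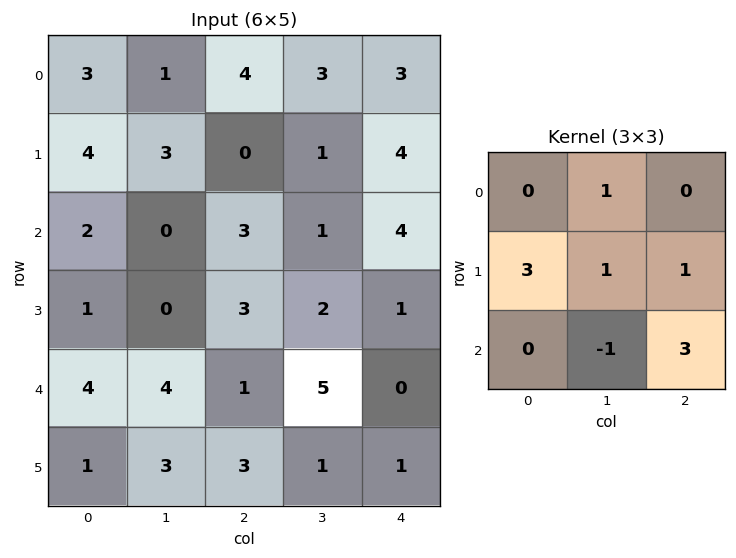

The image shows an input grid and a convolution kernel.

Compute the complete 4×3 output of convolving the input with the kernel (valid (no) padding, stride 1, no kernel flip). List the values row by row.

Output[0,0]: The receptive field on the input at this output position is [3 1 4 / 4 3 0 / 2 0 3]. Elementwise product with the kernel and sum: 1·1 + 4·3 + 3·1 + 0·1 + 0·-1 + 3·3.
Output[0,1]: The receptive field on the input at this output position is [1 4 3 / 3 0 1 / 0 3 1]. Elementwise product with the kernel and sum: 4·1 + 3·3 + 0·1 + 1·1 + 3·-1 + 1·3.

25 14 19
21 7 16
5 22 8
23 21 12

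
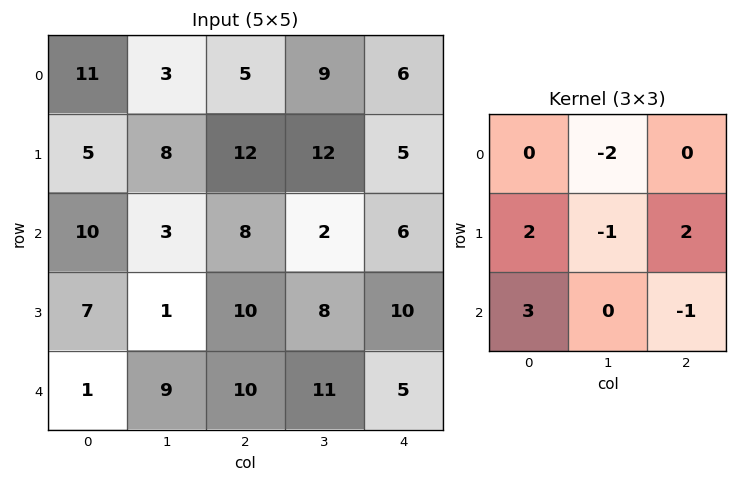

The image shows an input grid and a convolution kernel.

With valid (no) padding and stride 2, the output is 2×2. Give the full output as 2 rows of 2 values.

42 22
20 53

Output[0,0]: The receptive field on the input at this output position is [11 3 5 / 5 8 12 / 10 3 8]. Elementwise product with the kernel and sum: 3·-2 + 5·2 + 8·-1 + 12·2 + 10·3 + 8·-1.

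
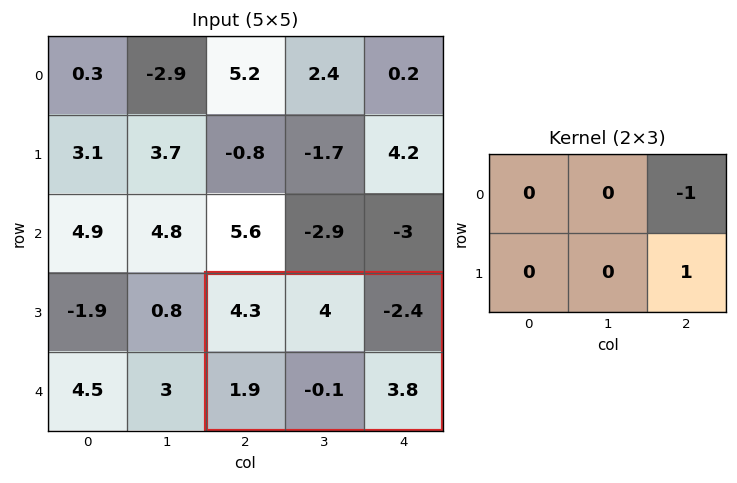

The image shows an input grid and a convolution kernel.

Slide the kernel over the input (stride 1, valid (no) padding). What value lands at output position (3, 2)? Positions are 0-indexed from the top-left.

The receptive field on the input at this output position is [4.3 4 -2.4 / 1.9 -0.1 3.8]. Elementwise product with the kernel and sum: -2.4·-1 + 3.8·1.

6.2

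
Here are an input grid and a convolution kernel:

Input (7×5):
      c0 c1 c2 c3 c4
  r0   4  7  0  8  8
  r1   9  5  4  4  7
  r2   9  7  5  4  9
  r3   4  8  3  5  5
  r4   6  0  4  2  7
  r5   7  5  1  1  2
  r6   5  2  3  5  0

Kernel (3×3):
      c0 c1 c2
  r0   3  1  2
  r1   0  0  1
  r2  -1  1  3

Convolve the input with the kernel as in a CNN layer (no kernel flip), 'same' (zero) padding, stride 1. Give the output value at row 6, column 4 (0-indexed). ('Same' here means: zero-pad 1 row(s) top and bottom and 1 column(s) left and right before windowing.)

5

The receptive field on the zero-padded input at this output position is [1 2 0 / 5 0 0 / 0 0 0]. Elementwise product with the kernel and sum: 1·3 + 2·1 + 0·2 + 0·1 + 0·-1 + 0·1 + 0·3.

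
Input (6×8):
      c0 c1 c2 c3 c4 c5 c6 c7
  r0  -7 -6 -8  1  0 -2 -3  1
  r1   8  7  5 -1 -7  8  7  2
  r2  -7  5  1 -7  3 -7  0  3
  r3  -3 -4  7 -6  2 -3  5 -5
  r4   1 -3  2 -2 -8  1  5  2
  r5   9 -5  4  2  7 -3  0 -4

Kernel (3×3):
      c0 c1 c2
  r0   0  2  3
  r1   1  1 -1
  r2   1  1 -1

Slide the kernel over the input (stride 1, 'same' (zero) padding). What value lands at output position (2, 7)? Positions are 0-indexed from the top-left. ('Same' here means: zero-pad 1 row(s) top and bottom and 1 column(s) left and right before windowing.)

7

The receptive field on the zero-padded input at this output position is [7 2 0 / 0 3 0 / 5 -5 0]. Elementwise product with the kernel and sum: 2·2 + 0·3 + 0·1 + 3·1 + 0·-1 + 5·1 + -5·1 + 0·-1.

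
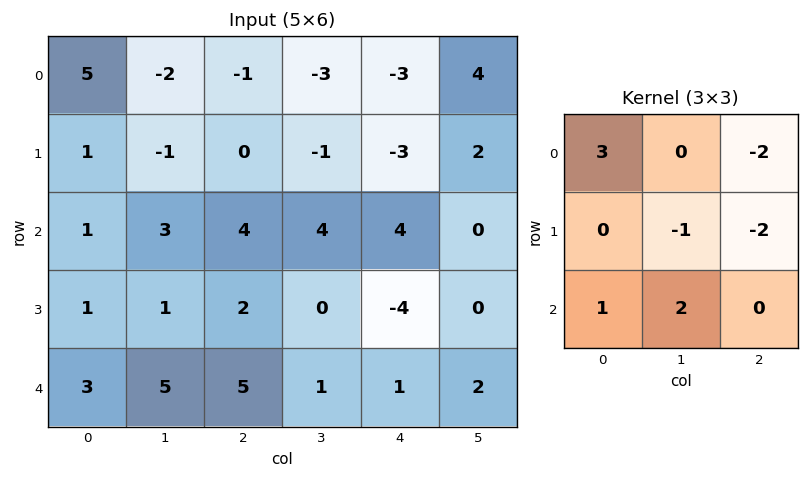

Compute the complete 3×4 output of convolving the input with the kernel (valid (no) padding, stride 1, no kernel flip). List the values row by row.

Output[0,0]: The receptive field on the input at this output position is [5 -2 -1 / 1 -1 0 / 1 3 4]. Elementwise product with the kernel and sum: 5·3 + -1·-2 + -1·-1 + 0·-2 + 1·1 + 3·2.

25 13 22 -6
-5 -8 -4 -19
3 14 19 19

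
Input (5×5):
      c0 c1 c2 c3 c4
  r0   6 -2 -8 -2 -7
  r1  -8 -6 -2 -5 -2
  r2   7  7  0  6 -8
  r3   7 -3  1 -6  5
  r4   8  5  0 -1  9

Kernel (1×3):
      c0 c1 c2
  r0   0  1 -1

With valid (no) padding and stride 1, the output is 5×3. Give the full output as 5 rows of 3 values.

6 -6 5
-4 3 -3
7 -6 14
-4 7 -11
5 1 -10

Output[0,0]: The receptive field on the input at this output position is [6 -2 -8]. Elementwise product with the kernel and sum: -2·1 + -8·-1.
Output[0,1]: The receptive field on the input at this output position is [-2 -8 -2]. Elementwise product with the kernel and sum: -8·1 + -2·-1.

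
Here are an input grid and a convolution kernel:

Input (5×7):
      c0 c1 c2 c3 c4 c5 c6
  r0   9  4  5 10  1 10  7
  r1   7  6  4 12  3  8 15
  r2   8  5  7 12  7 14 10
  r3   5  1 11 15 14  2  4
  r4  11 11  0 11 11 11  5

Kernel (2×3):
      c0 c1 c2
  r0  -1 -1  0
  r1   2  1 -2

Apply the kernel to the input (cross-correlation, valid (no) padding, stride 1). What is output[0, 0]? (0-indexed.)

-1

The receptive field on the input at this output position is [9 4 5 / 7 6 4]. Elementwise product with the kernel and sum: 9·-1 + 4·-1 + 7·2 + 6·1 + 4·-2.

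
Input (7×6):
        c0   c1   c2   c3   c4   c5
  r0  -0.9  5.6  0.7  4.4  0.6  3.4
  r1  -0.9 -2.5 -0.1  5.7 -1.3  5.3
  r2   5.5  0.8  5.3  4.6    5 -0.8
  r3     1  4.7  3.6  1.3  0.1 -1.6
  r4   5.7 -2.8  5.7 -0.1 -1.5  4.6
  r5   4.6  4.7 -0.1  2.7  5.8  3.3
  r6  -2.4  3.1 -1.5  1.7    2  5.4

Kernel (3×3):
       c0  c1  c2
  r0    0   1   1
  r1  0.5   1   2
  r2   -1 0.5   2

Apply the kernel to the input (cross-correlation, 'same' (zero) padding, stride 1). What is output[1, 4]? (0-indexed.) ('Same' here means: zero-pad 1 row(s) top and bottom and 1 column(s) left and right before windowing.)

The receptive field on the zero-padded input at this output position is [4.4 0.6 3.4 / 5.7 -1.3 5.3 / 4.6 5 -0.8]. Elementwise product with the kernel and sum: 0.6·1 + 3.4·1 + 5.7·0.5 + -1.3·1 + 5.3·2 + 4.6·-1 + 5·0.5 + -0.8·2.

12.45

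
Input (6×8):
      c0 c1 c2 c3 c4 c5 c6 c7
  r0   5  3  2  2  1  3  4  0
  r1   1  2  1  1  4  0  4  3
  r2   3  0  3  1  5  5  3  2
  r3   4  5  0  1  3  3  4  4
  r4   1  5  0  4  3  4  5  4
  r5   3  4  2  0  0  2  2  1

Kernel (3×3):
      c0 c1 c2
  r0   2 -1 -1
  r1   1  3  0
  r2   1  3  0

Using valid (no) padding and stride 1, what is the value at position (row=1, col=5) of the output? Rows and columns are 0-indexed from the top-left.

The receptive field on the input at this output position is [0 4 3 / 5 3 2 / 3 4 4]. Elementwise product with the kernel and sum: 0·2 + 4·-1 + 3·-1 + 5·1 + 3·3 + 3·1 + 4·3.

22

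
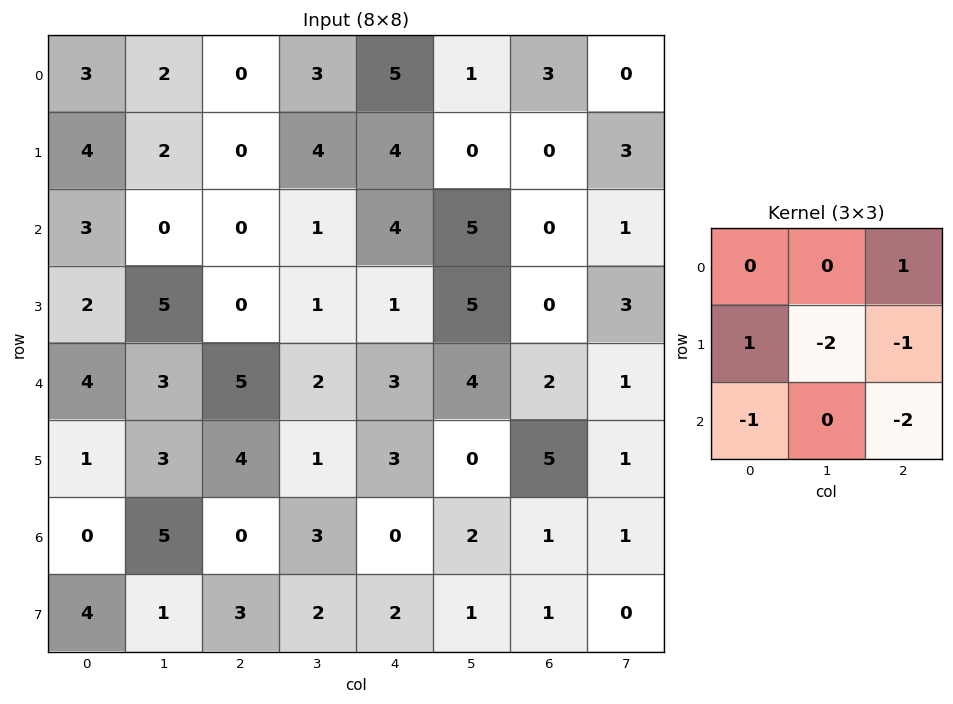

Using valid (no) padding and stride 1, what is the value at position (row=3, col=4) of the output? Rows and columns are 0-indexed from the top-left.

The receptive field on the input at this output position is [1 5 0 / 3 4 2 / 3 0 5]. Elementwise product with the kernel and sum: 0·1 + 3·1 + 4·-2 + 2·-1 + 3·-1 + 5·-2.

-20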